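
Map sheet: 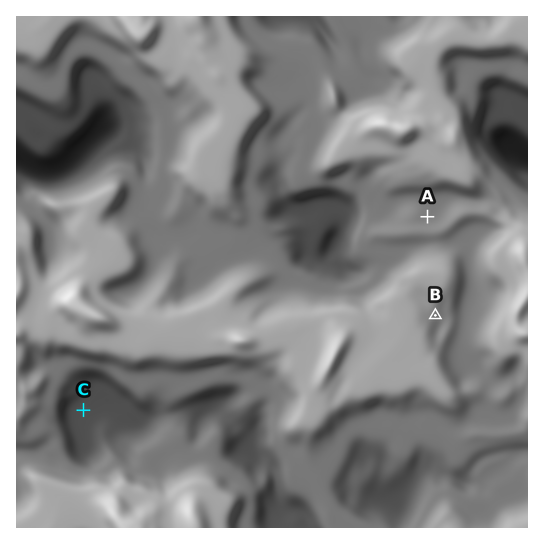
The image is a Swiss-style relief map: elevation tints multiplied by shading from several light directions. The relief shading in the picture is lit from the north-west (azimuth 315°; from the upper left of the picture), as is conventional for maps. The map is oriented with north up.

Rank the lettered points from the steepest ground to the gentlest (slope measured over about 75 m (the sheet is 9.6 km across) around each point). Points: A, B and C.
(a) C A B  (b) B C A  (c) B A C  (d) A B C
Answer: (c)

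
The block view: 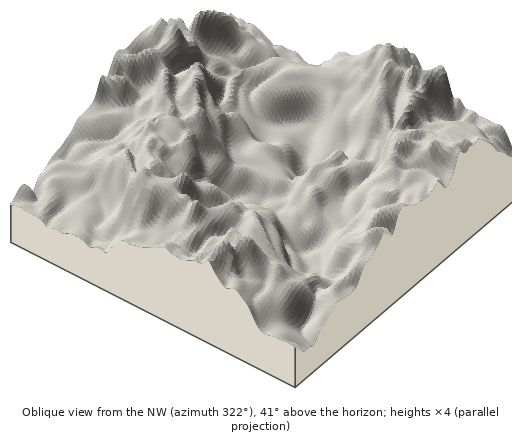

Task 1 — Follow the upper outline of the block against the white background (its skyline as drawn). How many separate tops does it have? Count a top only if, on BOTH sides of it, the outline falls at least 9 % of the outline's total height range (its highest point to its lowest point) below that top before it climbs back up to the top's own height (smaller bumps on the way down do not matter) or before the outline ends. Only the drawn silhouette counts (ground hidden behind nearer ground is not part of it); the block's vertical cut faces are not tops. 2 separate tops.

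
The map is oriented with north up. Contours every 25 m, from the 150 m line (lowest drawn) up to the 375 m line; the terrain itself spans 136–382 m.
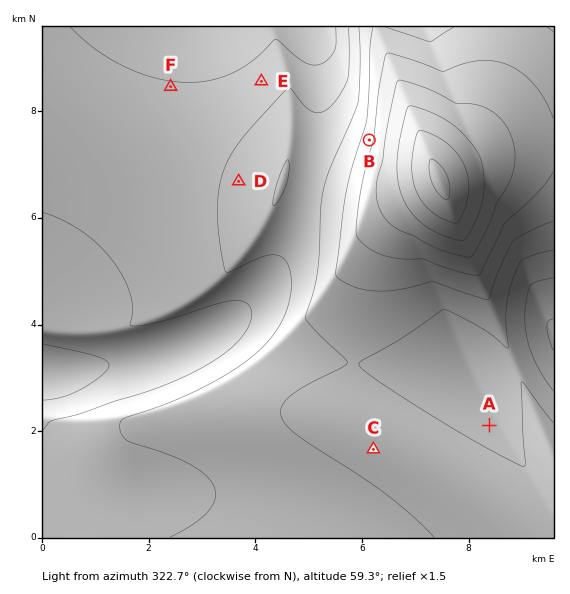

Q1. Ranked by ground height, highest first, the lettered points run B C A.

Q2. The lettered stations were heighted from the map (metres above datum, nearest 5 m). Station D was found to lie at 205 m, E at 185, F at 175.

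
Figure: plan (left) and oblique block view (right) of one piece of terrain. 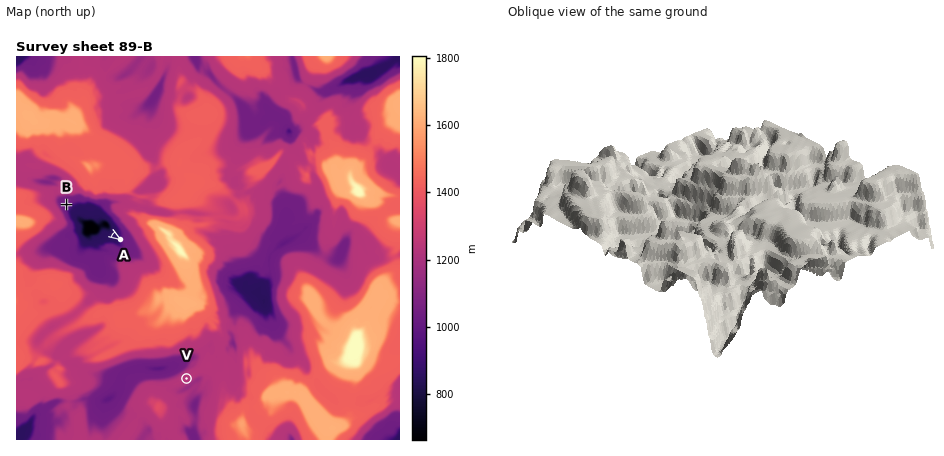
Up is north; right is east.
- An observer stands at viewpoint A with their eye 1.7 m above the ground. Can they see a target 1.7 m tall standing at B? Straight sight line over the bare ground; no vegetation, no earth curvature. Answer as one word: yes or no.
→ yes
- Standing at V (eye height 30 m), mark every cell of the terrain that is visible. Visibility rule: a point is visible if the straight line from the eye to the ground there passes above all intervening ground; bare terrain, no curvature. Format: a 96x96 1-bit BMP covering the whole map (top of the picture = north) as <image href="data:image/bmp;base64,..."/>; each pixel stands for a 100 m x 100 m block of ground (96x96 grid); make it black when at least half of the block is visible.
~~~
<image width="96" height="96" href="data:image/bmp;base64,Qk2+BAAAAAAAAD4AAAAoAAAAYAAAAGAAAAABAAEAAAAAAIAEAAATCwAAEwsAAAIAAAAAAAAA////AAAAAAAAAAAAC8HgAAAAAAAAAAAAA4DgAAAAAAAAAAAAA4TgAAAAAAAAAYAAB4fjAAAAAAAAAcAAB4fjgAAAAAAAAYAAA//xgAAAAAAAAYAAB//wAAAAAAAAAIAAD+f4AQAAAAAQBIAAD+f8AAAAAAAYBAAAP8P8hAAAAAA8BwAAP8P+xAAAAAAYP4AB/+P45gAAAAAAH+AB/7/w4gAAAAAAH/gA/8/x4YAAAAAAH//Af+fx4OAAAAAAP///AHP58AAAAAAAf///gD/58AAAAAAAH///wA/58AAAAAAAHv//8Af58AAE+AADsB///Af50AAF4AADgAf//wf5wAAE4AA4AAD////x4AAIYAAAAAA////x4AAIYAAAAAAH//9xwAAIMAAAAAAAEf/xwAAEMAAAAAAAAP/xwAAMEAAAAAAAAD/xwAAIGAAAAAAAAAPhwAAeCAAAAAAAAAPBgAC8AAAAAAAAD8GAAAH4AAAAAAAAB/AAAA/wAAAAAAAABhgAAB/gAAAAAAAAAA4AAB/AAAAAAAAAAAAAAD/AAAAAAAAAAAAAAD+AAAAAAAAAAAAAAH+AAAAAAAAAAAAAAHuAAAAAAAAAAAAAADmAAAAAAAAAAAAAAD0AAAAAAAAAAAAAADwAAAAAAAAAAAAAAB4AAAAAAAAAAAAAAB4AAAAAAAAAAAAAABwAAAAAAAAAAAAAABwAAAAAAAAAAAAAABwAAAAAAAAAAAAAABAAAAAAAAAAAAAAAAAAAAAAAAAAAAAAAAAAAAAAAAAAAAAAAAAAAAAAAAAAAAAAAAAAAAAAAAAAAAAAAAAAAAAAAAAAAAAAAAAGAAAAAAAAAAAAAAAHAAAAAAAAAAAAAAAHAAAAAAAAAAAAAAAPAAAAAAAAAAAAAAAPOAAAAAAAAAAAAAAHPAAAAAAAAAAAAAAP/wAAAAAAAAAAAAAP/+AAAAAAAAAAAAAP/wAAAAAAAAAAAAAP/gAAAAAAAAAAAAAH/gAAAAAAAAAAAAAHGAAAAAAAAAAAAAAHGAAAAAAAAAAAAAAOEAAAAAAAAAAAAAAOMAAAAAAAAAAAAAAMAAAAAAAAAAAAAAAMAAAAAAAAAAAAAAAIAAAAAAAAAAAAAAAAAAAAAAAAAAAAAAAAAAAAAAAAAAAAAAAAAAAAAAAAAAAAAAAAAAAAAAAAAAAAAAAAAAAAAAAAAAAAAAAAAAAAAAAAAAAAAAAAAAAAAAAAAAAAAAAAAAAAAAAAAAAAAAAAAAAAAAAAAAAAAAAAAAAAAAAAAAAAAAAAAAAAAAAAAAAAAAAAAAAAAAAAAAAAAAAAAAAAAAAAAAAAAAAAAAAAAAAAAAAAAAAAAAAAAAAAAAAAAAAAAAAAAAAAAAAAAAAAAAAAAAAAAAAAAAAAAAAAAAAAAAAAAAAAAAAAAAAAAAAAAAAAAAAAAAAAAAAAAAAAAAAAAAAAAAAAAAAAAAAAAAAAAAAAAAAAAAAAAAAAAAAAAAAAAAAAAAAAAAAAAAAAAAAAAAAAAAAAAAAAAAAAAAAAAAAAAAAAAAA="/>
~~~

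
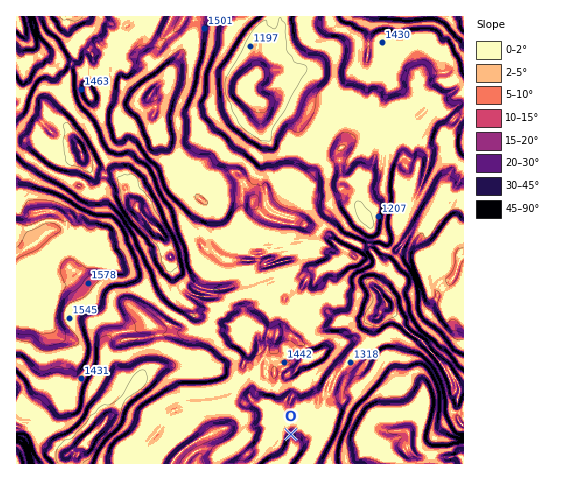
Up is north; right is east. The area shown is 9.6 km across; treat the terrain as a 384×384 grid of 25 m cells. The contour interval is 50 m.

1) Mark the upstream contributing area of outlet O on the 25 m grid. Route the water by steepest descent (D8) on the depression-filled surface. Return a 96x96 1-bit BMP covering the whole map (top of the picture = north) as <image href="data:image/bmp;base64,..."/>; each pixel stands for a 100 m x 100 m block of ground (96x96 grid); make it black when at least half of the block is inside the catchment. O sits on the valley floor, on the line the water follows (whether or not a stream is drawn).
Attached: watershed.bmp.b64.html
<image width="96" height="96" href="data:image/bmp;base64,Qk2+BAAAAAAAAD4AAAAoAAAAYAAAAGAAAAABAAEAAAAAAIAEAAATCwAAEwsAAAIAAAAAAAAA////AAAAAAAAAAAAAAAAAAAAAAAAAAAAAAAAAAAAAAAAAAAAAABAAAAAAAAAAAAAAAD4AAAAAAAAAAAAAAH8AAAAAAAAAAAAAAP+AAAAAAAAAAAAAAf+AAAAAAAAAAAAAAf/AAAAAAAAAAAAAAP/gAAAAAAAAAAAAAP/gAAAAAAAAAAAAAP/wAAAAAAAAAAAAAP/wAAAAAAAAAAAAAP/4AAAAAAAAAAAAAP/4AAAAAAAAAAAAAP/4AAAAAAAAAAAAAP/8AAAAAAAAAAAAAP/+AAAAAAAAAAAAAH/+AAAAAAAAAAAAAD/+AAAAAAAAAAAAAD/+AAAAAAAAAAAAAD/8AAAAAAAAAAAAAB/+AAAAAAAAAAAAAB//gAAAAAAAAAAAAA//gAAAAAAAAAAAAA//gAAAAAAAAAAAAB//AAAAAAAAAAAAAB/8AAAAAAAAAAAAAD/4AAAAAAAAAAAAAD4AAAAAAAAAAAAAABgAAAAAAAAAAAAAAAAAAAAAAAAAAAAAAAAAAAAAAAAAAAAAAAAAAAAAAAAAAAAAAAAAAAAAAAAAAAAAAAAAAAAAAAAAAAAAAAAAAAAAAAAAAAAAAAAAAAAAAAAAAAAAAAAAAAAAAAAAAAAAAAAAAAAAAAAAAAAAAAAAAAAAAAAAAAAAAAAAAAAAAAAAAAAAAAAAAAAAAAAAAAAAAAAAAAAAAAAAAAAAAAAAAAAAAAAAAAAAAAAAAAAAAAAAAAAAAAAAAAAAAAAAAAAAAAAAAAAAAAAAAAAAAAAAAAAAAAAAAAAAAAAAAAAAAAAAAAAAAAAAAAAAAAAAAAAAAAAAAAAAAAAAAAAAAAAAAAAAAAAAAAAAAAAAAAAAAAAAAAAAAAAAAAAAAAAAAAAAAAAAAAAAAAAAAAAAAAAAAAAAAAAAAAAAAAAAAAAAAAAAAAAAAAAAAAAAAAAAAAAAAAAAAAAAAAAAAAAAAAAAAAAAAAAAAAAAAAAAAAAAAAAAAAAAAAAAAAAAAAAAAAAAAAAAAAAAAAAAAAAAAAAAAAAAAAAAAAAAAAAAAAAAAAAAAAAAAAAAAAAAAAAAAAAAAAAAAAAAAAAAAAAAAAAAAAAAAAAAAAAAAAAAAAAAAAAAAAAAAAAAAAAAAAAAAAAAAAAAAAAAAAAAAAAAAAAAAAAAAAAAAAAAAAAAAAAAAAAAAAAAAAAAAAAAAAAAAAAAAAAAAAAAAAAAAAAAAAAAAAAAAAAAAAAAAAAAAAAAAAAAAAAAAAAAAAAAAAAAAAAAAAAAAAAAAAAAAAAAAAAAAAAAAAAAAAAAAAAAAAAAAAAAAAAAAAAAAAAAAAAAAAAAAAAAAAAAAAAAAAAAAAAAAAAAAAAAAAAAAAAAAAAAAAAAAAAAAAAAAAAAAAAAAAAAAAAAAAAAAAAAAAAAAAAAAAAAAAAAAAAAAAAAAAAAAAAAAAAAAAAAAAAAAAAAAAAAAAAAAAAAAAAAAAAAAAAAAAAAAAAAAAAAAAAAAAAAAAAAAAAAAAAAAAAAAAAAAAAAAAAAAAAAAAAAAAAAAAAAAAAAAA="/>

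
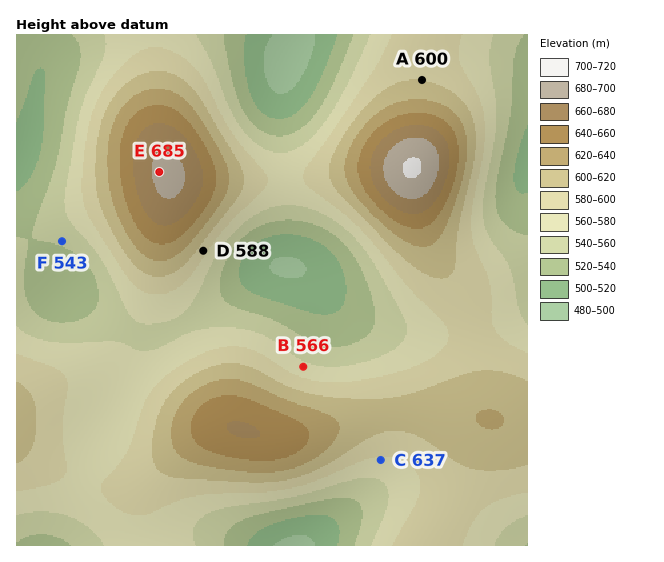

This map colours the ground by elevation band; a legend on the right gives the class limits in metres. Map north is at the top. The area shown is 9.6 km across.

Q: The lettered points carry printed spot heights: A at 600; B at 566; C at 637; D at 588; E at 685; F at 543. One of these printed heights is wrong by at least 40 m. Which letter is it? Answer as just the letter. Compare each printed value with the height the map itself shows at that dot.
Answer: C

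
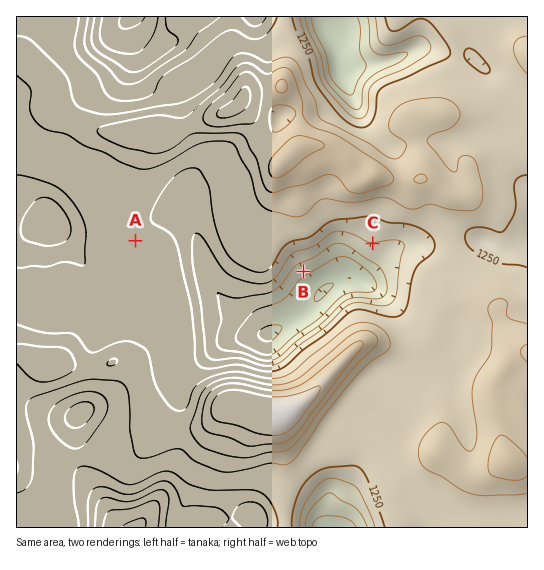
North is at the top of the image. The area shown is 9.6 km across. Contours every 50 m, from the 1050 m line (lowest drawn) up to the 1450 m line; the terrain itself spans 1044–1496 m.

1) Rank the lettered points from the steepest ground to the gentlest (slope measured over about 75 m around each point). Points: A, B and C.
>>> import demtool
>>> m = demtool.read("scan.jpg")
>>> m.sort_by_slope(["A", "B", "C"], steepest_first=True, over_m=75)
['B', 'C', 'A']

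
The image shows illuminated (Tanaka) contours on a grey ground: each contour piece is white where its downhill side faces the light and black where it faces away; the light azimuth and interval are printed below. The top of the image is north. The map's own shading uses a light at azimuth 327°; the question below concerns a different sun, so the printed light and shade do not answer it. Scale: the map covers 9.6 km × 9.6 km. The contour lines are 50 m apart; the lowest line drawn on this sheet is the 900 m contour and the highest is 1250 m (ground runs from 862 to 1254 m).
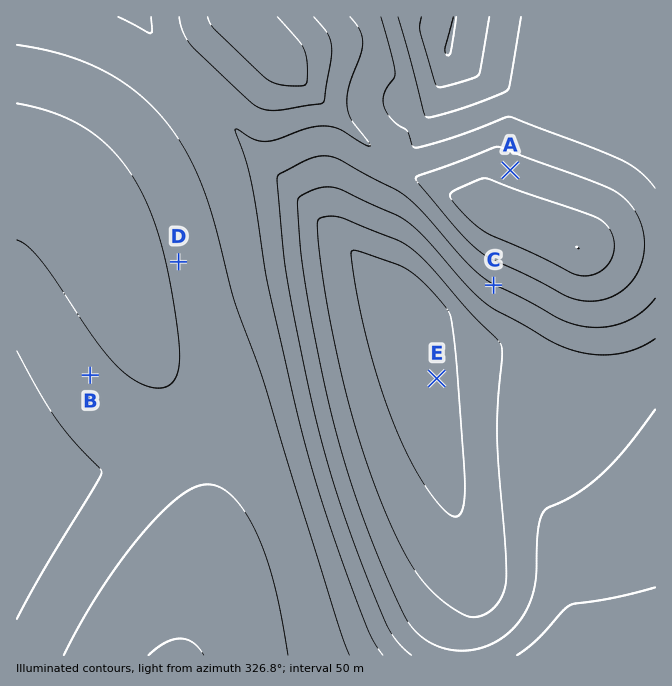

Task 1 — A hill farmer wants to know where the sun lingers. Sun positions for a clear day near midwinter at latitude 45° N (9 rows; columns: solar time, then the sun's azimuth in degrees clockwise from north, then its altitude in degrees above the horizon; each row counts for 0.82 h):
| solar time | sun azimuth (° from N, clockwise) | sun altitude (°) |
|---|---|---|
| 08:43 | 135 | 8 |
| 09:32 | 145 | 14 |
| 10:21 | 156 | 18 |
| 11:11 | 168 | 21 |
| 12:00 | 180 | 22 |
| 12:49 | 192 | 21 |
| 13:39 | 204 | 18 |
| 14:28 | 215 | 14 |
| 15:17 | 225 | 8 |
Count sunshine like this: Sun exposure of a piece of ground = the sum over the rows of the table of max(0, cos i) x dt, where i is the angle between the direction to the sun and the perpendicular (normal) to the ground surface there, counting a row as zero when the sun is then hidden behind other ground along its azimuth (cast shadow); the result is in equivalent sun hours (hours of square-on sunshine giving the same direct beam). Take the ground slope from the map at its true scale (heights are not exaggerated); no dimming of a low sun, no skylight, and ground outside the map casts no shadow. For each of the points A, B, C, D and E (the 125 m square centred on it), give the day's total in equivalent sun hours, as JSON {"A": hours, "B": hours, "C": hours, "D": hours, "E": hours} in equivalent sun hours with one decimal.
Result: {"A": 1.5, "B": 2.2, "C": 2.8, "D": 2.0, "E": 2.0}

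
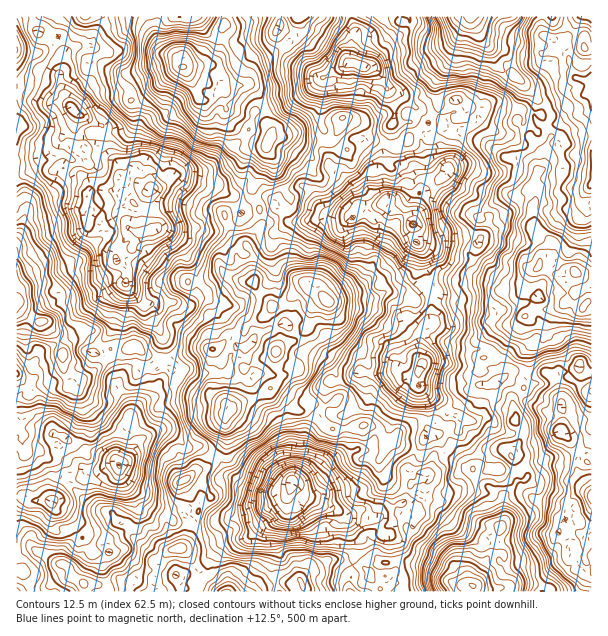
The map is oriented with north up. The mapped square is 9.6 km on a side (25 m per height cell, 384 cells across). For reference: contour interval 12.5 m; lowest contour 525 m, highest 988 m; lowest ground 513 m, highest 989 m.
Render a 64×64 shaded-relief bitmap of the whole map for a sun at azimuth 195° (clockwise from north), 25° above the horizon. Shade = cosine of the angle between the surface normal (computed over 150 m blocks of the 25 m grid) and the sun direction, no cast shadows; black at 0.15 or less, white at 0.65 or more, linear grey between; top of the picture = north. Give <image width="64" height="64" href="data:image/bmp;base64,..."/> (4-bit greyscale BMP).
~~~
<image width="64" height="64" href="data:image/bmp;base64,Qk12CAAAAAAAAHYAAAAoAAAAQAAAAEAAAAABAAQAAAAAAAAIAAATCwAAEwsAABAAAAAAAAAAAAAAABEREQAiIiIAMzMzAERERABVVVUAZmZmAHd3dwCIiIgAmZmZAKqqqgC7u7sAzMzMAN3d3QDu7u4A////AFd5vLh3mYiIdniGQzRWeYhmZpqqd4msy5h1ZWVndCJEaIq7lVV3d4h3iYZURVV4dmd3mqmIiquYdlRWZFZjElWZqqhTNFRniJqqhlM0RVVVZ3mZiJqamGZlQ1ZlVlI1d6u5ZCNWVVeIrMp2UhEjNFRDVnd4h3iHZVREZ4ZlQ1eImoUyNXiIiXeKmHZTIAEjIQATRmZEVnZkMjVoZkMkeIeHQyNWiaqoZlVVZmVTIRAAASM1ZUVnZUMRR3h1MzV4d3VDRWiZu5ZlVEVlZnZDEAAkUzVlaJhVRCRoiYdneHiIYzRFeau5dVZ2d3ZmZUMQATREVmaJmGZVZ4dmd3mYiJdDM0V5qoZFZ4mYiZhlQiNEQzaKiZmHiHVnZUNEV3iYdUVVeJh1MiVnm6mLuXZURWdVaby7y5iph2ZURDNWeJhkiImqpkIAJXmsuZmIeHZnZ4mbu7zcqZiIh2Z2VniZl1a7u8uFQiJGmru6l2Z4iIh4q7u6vMuZh4mqmHZomoh3ecy7uXdlRGeaqHiHeJmZqqvMzM3MuYiIiauoZWiIZmibu7upiYdWeJl1NXiauZm97+3N3dyoiaqqmYd4mYZWeJuqqpmamIqpiHVEV5uqq97//t3Lupmqq6qHZ5u6hmZ3mZmHiaqqvdqGZmZou7vN3v///sqZmrqHmHVXmph2ZFaJmHZ4q8zdy5ZWiqzdzO7u////y7qYmHZ3dWZ2ZnZCNoqId4vNzMuaqXes7/3MzN7+7tu7uod3eIh2ZmV4hkV5qoiave7MqYrMqs3dzLqqve3bl3iHZUZ5mHd3eKllWKqpqrzv7bqqmrzMy6qpqZm8zLl3dlRUM0VniaqamFRpmaq8zv/sqZq8uqu6mYh4m8upmHmXVVQhEkebu6mGVoiJvLvN7cuYes25mZmYZVaKuph2Z3ZVQxETebu6l3aJmavLibu7qYd5zLqZd2ZDRXiKqoZlRFUyJFeaupiHZ5mavKh6mqqHeJqrqql2ZlVod3mrqYdUZTNXiImJmZh3iHm6dqqqunVYq6mqmIiZmIiZmZmauYiHZomId3iaqpmZiqh4ypqpZFiruqiIrMuph5qqh3mqmah4qZqZmZmavMzMyqvKqpdmiJqqhmisupmHeZiIiqqql4qqvMupmJrMzN7c3cvMlnmoZ3ZUV5mHeImIZomqu7uIm7vMypiZvNy6zMzuzOyWeZdUQyR5h2VXiZhmeaq7uqq7qqqHd5vMzLqqve7MuXVmQ0QyJohmVVV4qoeJmru5u7mJqIiZmqqqu6vN7rpkNVMSRDJGdmVmZmeaqqmry5iqqJqqqrqZmImZq83cl0JGZCMyE2d2iHd4iIiZqrvKd4iJq6qrqpiZmYiKuppmVWdkNDEVmqvLmJq6qGerqoZWZ3mZd5mZmau6mImYd1VndURVRFirvduau7unV5uoZEVVaHZXmqqqmZmZqZmHVGdTRVRXiYiamJu6mYZXiGVCI0ZmVViamZmHiau6mahFZlVnZVeYZWZUiqdmVFdTIiEBRWVEVWd4h3eJqqmIdkVmVmZVZ4dlVDV4dmVEVjEAAAFFUyIjRXd2V4iHiHVVVlREQ0aIh2VURnZXd1RVMhAAA0MiERRXiHVWZ2Z3ZURmQ0QhSJh2VDRXdVd3VmVDIAATMRIjV5mYd3d3d2dlRUVEVDNoiHdlVnl3d1RndUMhETIhI0V4u6qaqYmodDM0RVZVVXh3iZmaqpmoVWd2ZDNFUzNEZoq7y7y6iZhjM0NWZlRXiHiqq8y6uqh3h2eId3dmVlVpu7zLqaqph1ZVZXdlVWiYiJmJu6mYdnmXaJmZqqmHZ4vMuoh3m7qHd3dnZVVniJh4h2eId3ZVipeJh5vLu7mavMuWVWeLuoiHd3ZUNGeJmIiHeIdWd2iqmbqHrMvMy97bqnVGeHiHiHd3dVM0VomqmIirp2eIm8qs3Jq7mrzM3tuqhlZ2dmd3d4iHdVZnm7mZmaupmqq8y87cq6l5vLu7uquod3eZmHd4iIh2eImqmIqqq7zd3M3N3sqrmIq6q6q7u7u7q8yph3eHd3d4iIh4rNzd3v//7szMqaqYq6mru7zLve3cyYd2d3d3iId3d4m97v/////9upmZqoiqiJqZm6q83cqGVnd3iHiamHdnmavO/////tyoiImId4mZmHVniauqh2Z4iHh2eIiIdmZ4rN3e7v/sy6mIdlRWiaqXZnZ4iYd2eJqIh2ZnZVVlV5ve7dzM7ty6qYdSEjZ3d3ZoiHiYd3d5mImIZmZUVWaLze7c3czdy6qZl0IRJEMiNEZ3iZh3iYiIqpdndmd4ic3dy6rO3cypqZmoVDIREAEiNXeaqYmqurzbhmZniJqb3cuqms7u7JiZmqdVVCIiI0NXmrzM3d3u/slmZneIiZvMqqqrzO/rmIh4hlVVVVRDI2rN3d7////shVZ3iJiImruqmZvMzcmIhmZkRWaKlkMli83M3v/u7adDV4iaqZmqqZh1aby6l3dlZlRnic2nZ5q7q7zM3N3bllVneauYiZqXd3Z5qpdlVVZmVGir3Lms3uupu8zM3dqXdneJu2ZnipiJqqqXUyI0VnZEV6vLqszNy6qqu83duYh3eImpNGeauqq8ynQQACWIhmZniqmauqq7uoibzduHiGeJmXc2mrvMy6u5ZCAANol3eIiqqaqrvMu5eLzMyoiZiayoVFirzM3KmphlQRJFiGeJmbuqqqzd27mK3dy6ibuqvJdD"/>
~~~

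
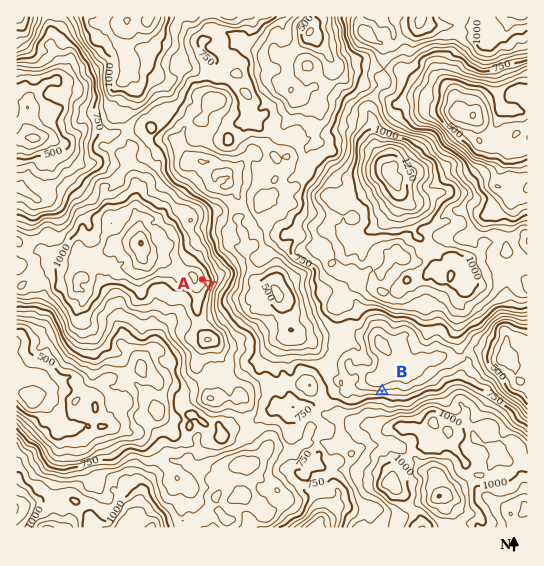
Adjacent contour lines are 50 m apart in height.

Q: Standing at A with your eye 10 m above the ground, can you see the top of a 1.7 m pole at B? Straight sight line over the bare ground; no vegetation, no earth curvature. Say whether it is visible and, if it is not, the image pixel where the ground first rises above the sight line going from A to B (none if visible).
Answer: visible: true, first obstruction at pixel None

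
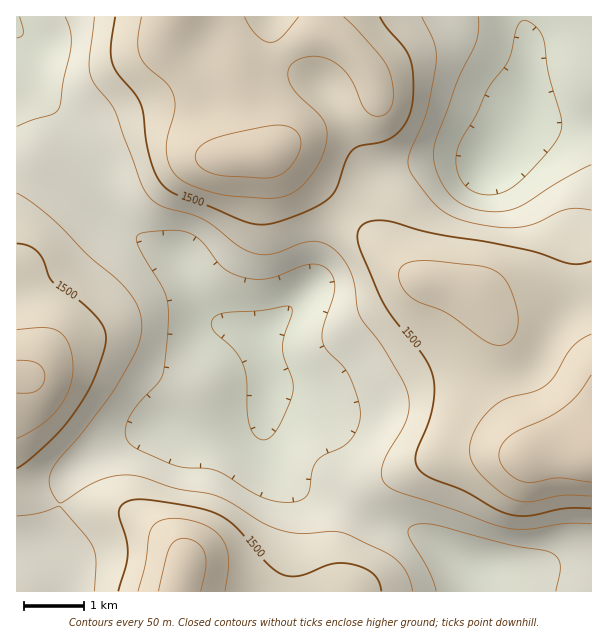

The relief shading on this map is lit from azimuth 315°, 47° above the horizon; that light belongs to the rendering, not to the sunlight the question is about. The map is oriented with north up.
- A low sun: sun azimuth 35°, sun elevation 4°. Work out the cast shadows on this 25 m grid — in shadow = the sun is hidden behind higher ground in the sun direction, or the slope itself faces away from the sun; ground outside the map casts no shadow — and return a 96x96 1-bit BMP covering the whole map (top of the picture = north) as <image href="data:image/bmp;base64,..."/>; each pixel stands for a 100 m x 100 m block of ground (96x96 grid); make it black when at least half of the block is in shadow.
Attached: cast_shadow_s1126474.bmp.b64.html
<image width="96" height="96" href="data:image/bmp;base64,Qk2+BAAAAAAAAD4AAAAoAAAAYAAAAGAAAAABAAEAAAAAAIAEAAATCwAAEwsAAAIAAAAAAAAA////AAAAAAAAAAAAAAAAAB///AAAAAAAAAAAAB///gAAAAAAAAAAAB///wAAAHgAAAAAAB///4AAAfwAAAAAAD///8AAA/4AAAAAAD///+AAB/4AAAAAAH////AAD/4AAAAAAP////gAD/wAAAAAAf////4AD/gAAAAAA/////8AD/AAAAAAB/////8AB8AAAAAAD/////8AAAAAAAAAD/////8AAAAAAAAAD/////8AAAAAAAAAD/////8AAAAAAAAAB/////8AAAAAAAAAB/////8AAAAAAAAAA/////8AAAAAAAAAA/////8AAAAAAAAAAf//+D8AAAAAAAAAAP//8B8AAAAAAAAAAAAfwAAAAAAAAAAAAAAHAAAAAAAAAAAAAAAAAAAAAAAAAAAAAAAAAAAAAAAAAAAAAAAAAAAAAAAAAAAAAAAAAAAAAAAAAAAAAAAAAAAAAAAAAAAAAAAAAAAAAAAAAAB/H4AAAAAAAAAAAAB//+AAAAAAAAAAAAD//+AAAAAAAAAAAAH///AAAAAAAAAAAAH///AAAAAAAAAAAAP///gAAAAAAAAAAAP///gAAAAAAAAAAAP///gAAAAAAAAAAAP///gAAAAAAAAAAAP///AAAAAAAAAAAAP///AAAAAAAAAAAAP///AAAAAAAAAAAAf///AAAAAAAAAAAB////AAAAAAAAAAAD////AAAAAAAAAf8H////AAAAAAAAB//P////gAAAAAAAD///////gAAAAAAAH///////gAAAAAAAP///////AAAAAAAAf//////+AAAAAAAA///////8AAAAAAAB///////4AAAAAAAD///////gAAAAAAAH///////AAAAAAAAP//////+AAAAAAAAP//////8AAAAAAAAf//////4AAAAAAAAf///+H/wAAAAAAAA////8D/gAAAAAAAA////8D+AAAAAAAAA////+A4AAAAAAAAA/////gAAAAAAAAAA/////wAAAAAAAAAA/////4AAAAAAAAAA/////4AAAAAAAAAA/////wAAAAAAAAAA/////wAAAAAAAAAA/////gAAAAAAAAAB/////AAAAAAAAAAD////+AAAAAAAAAAH////8AAAAAAAAAAP//8AAAAAAAAAAAAP//wAAAAYAAAAAAAf//AAAAA8AAAAAAAf/+AAAAA+AAAAAAA//8AAAAA/AAAAAAA//8AAAAA/AAAAAAA//4AAAAA/AAAAAAA//4AAAAA+AAAAAAA//4AAAAA8AAAAAAA//4AAAAA4AAAAAAA//8AAAABwAAAAAAA//8AAAAPwAAAAAAAf/8AAAAfwAAAAAAAf/8AAAA/wAAAAAAAf/4AAAB/gAAAAAAAP/4AAAB/gAAAAAAAP/wAAAB/AAAAAAAAP/gAAAB+AAAAAAAA//AAAAB8AAAAAAAD/8AAAAAwAAAAAAAP/gAAAAAAAAAAAAAP/AAAAAAAAAAAAAAf/AAAAAAAAAAAAAAf/AAAAAAAAAAAAAAfjgAAAAAAAAAAAAA="/>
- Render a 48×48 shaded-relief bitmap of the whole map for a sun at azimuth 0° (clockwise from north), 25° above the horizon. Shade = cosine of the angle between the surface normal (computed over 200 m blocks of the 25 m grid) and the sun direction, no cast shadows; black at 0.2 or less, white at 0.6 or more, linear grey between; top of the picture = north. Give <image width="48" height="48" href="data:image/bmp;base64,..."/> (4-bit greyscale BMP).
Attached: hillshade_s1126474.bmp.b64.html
<image width="48" height="48" href="data:image/bmp;base64,Qk32BAAAAAAAAHYAAAAoAAAAMAAAADAAAAABAAQAAAAAAIAEAAATCwAAEwsAABAAAAAAAAAAAAAAABEREQAiIiIAMzMzAERERABVVVUAZmZmAHd3dwCIiIgAmZmZAKqqqgC7u7sAzMzMAN3d3QDu7u4A////AJmYiImqqZiHeIiJmZmaqqqqqpmZmYmZmJmYiImaqZmIiIiZmaqqqqqqqpmIiIiIiJmIiImZmZmZiJmaqqq7vMu7qYh3d3eIiIiIiIiImaqqqqqru7u8zMy6mHZVVVZnd3d3d3d4mrzMy7u7vMzMy7qodlQzIjNFZnd3d3d4m83u3czMzMy7qph2VDMyEREjNGd4iIiJvO//7dzMy7uqmHZlQzMyIREREXeImZqrze/+7dzMuqmZh2VUQ0RDMiERAHeJqrvM3e7t3My7qZmZiHZUREREQzMyEWeImrvN3d3MzLuqqZmZmIdlVVVVVVVUQ1VniavMzMu7u6qqmZmaqZiHd3dmZ3d2ZlVVaJmru7qqqqqZmaqqqqqZiIiIiZiIiFREVniaqqmZmZmZmaqqqqqqmYmaqqmZmVVERWeImZiIiJmZmZqZmaqqqZmau7qpmmVERWZ3eId4iImZmZmZmZmZmZmau7uqqmZVVVZnd3d3iIiZmZmIiIiJmZmaq7u7qndmZmZmd3iIiIiZmYiIiId4iZmZqru7qYiHd2Zmd4iZmZiIiId4iHd3iJmZmaq6qZmZiHdmd4mamZmIh3d3h3dneIiIiJmqqqqqmId2d4mqqpmIh3d3d3Znd4h3d4iaq7u6mYh3d4maqpmIiIh3dmZnd3d3d4iau8y7qZmIiIiZmZiImZiHdmZmd3d3iIiau8y7qqqZiIiIiHd4mamYdmZmZ3d4iIiZq7u7uqqpmZiId2ZniZqYd2ZmZ3eIiZiJmpqqu6qqqZmHdmVVZ4mYh2ZmZ3iJmZmZmYmaqqqqqqmHZlVVVniIdmd3iImZmZmZmYiZqqqqqqmHdlVERFZmZniZqqqqqqqqmZmaqqqqqZiHZlRERERVZ4m7u7u7u7uqqqqqqqqqmHd2ZVVERERWeJq8zMzd3Mu6qqq7qqqph2VVVFVVVVVniau7zN3u7cy6qqu7qqmYdUQzNEVVVVZ4mqqrvN7/7dy6qqu6qZiHZTIiI0VURFZ4mqqqvN7/7dy7u6qqmYiHZTIRIzRERFZ4mqqqvN7u3czLu6qZmYiHZTIiIzMzRFZ4maqqu8zMzMzMu5mZmYiHZUREREREVVZ4iZmqqqqqq7vMu5mZmYh3ZmZmZmZmZmZ3d4iZmZmZmqq7u6mZmYd2Z3iJmZmIh3d3ZmZ4iIiIiZqqq6qZmId3eJmqu7uqmYh3ZUVmd3d3iZmZqqqpmId3iJqru7u7uqmHZURWZ3d3iJmZmaqpiHd3iJmqqqq7u7qYZlVmZnd3iImIiKqph3Znd4mZmZqqu7uYd3d3d3d3iIiId5qZh2ZmZ4iJmJmaqqqYd4iId3d3eIiIiJqph3ZlZniIiImZmYh3eJmYd3d3d4iIiKqpmHdmZ3iIiJmZh3ZmeZqZh3d3d4iIiamZmYh3d3iIiZmZh2VniqqpmHd3eIiJmZmImZmIiHd4iZmZmHZ4q7uqmYd3iIiJmZh3iJmZmHd3iZmqqYiau7uqmYiIiIiImYd3eJmZmHd3iZmqqpmqu7qqqZiIiIiIiQ=="/>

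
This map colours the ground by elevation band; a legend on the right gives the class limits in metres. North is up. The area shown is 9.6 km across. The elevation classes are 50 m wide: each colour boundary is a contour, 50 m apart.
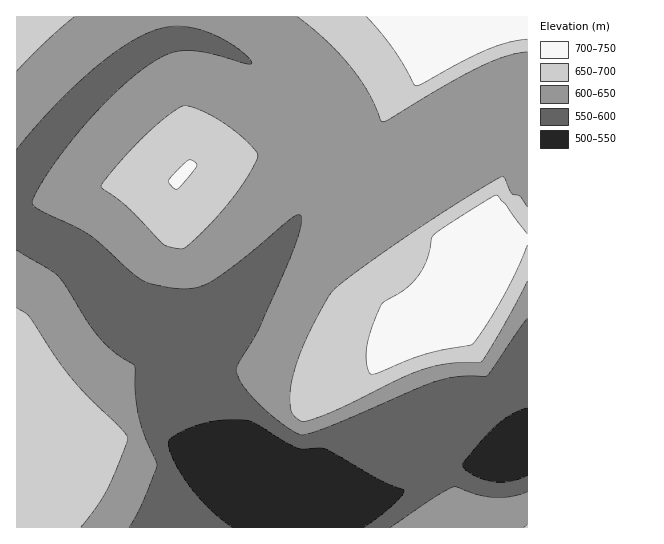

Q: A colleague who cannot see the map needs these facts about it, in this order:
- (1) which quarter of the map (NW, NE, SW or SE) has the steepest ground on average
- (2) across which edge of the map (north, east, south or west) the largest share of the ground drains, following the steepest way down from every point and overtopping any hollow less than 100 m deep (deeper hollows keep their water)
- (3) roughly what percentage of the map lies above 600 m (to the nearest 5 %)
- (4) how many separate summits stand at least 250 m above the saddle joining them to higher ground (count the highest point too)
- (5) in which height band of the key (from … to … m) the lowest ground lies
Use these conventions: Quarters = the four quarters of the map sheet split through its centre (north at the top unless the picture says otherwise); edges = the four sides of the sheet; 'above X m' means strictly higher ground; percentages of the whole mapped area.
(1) The steepest ground, on average, is in the south-east quarter.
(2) Drainage is mainly to the south: more ground falls towards that edge than towards any other.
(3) Ground above 600 m makes up about 70 % of the sheet.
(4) Counting only tops that stand 250 m proud, the map has 1 summit.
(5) The lowest ground lies in the 500–550 m band.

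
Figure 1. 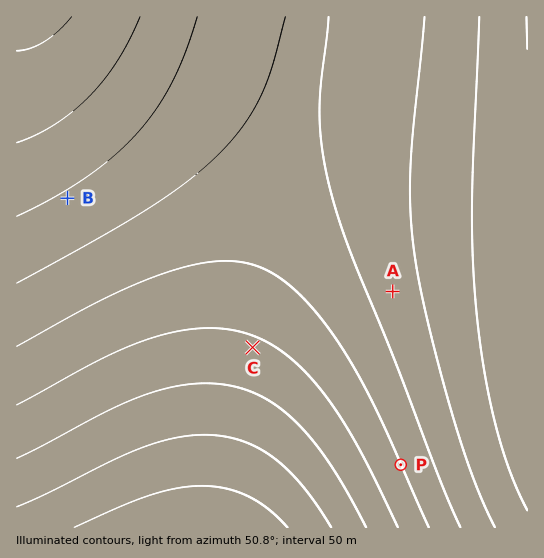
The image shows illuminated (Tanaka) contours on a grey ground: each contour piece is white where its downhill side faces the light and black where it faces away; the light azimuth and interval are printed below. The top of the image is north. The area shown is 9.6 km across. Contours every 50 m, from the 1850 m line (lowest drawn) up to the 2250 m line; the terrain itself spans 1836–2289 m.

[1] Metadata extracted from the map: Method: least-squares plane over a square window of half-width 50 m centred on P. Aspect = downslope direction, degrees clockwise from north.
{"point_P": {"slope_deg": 5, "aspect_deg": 67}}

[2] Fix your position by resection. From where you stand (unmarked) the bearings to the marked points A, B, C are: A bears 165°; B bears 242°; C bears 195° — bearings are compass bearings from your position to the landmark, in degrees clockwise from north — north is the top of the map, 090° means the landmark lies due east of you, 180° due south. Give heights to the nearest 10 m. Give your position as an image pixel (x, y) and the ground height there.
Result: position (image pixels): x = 330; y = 58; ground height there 2000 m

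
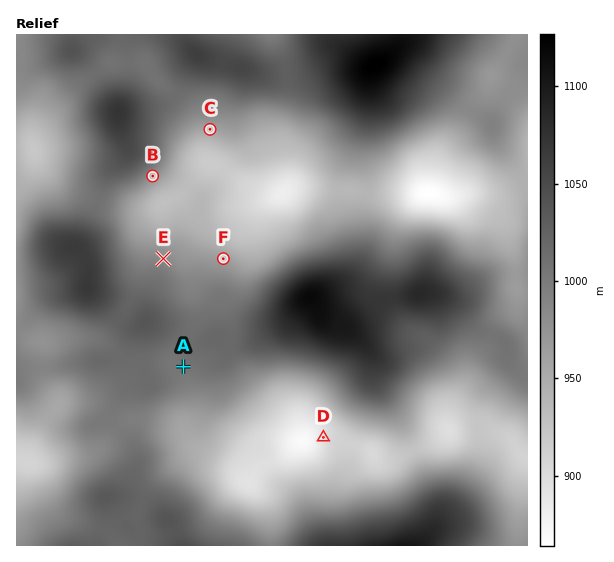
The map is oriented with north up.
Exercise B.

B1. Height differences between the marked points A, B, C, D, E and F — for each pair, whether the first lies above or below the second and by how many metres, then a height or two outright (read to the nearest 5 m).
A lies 110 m above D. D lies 90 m below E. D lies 85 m below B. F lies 70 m above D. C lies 65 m above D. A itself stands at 1005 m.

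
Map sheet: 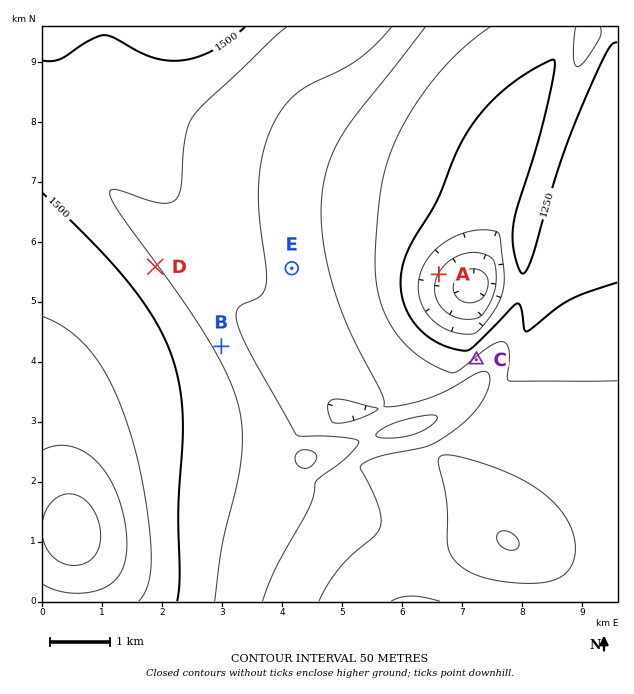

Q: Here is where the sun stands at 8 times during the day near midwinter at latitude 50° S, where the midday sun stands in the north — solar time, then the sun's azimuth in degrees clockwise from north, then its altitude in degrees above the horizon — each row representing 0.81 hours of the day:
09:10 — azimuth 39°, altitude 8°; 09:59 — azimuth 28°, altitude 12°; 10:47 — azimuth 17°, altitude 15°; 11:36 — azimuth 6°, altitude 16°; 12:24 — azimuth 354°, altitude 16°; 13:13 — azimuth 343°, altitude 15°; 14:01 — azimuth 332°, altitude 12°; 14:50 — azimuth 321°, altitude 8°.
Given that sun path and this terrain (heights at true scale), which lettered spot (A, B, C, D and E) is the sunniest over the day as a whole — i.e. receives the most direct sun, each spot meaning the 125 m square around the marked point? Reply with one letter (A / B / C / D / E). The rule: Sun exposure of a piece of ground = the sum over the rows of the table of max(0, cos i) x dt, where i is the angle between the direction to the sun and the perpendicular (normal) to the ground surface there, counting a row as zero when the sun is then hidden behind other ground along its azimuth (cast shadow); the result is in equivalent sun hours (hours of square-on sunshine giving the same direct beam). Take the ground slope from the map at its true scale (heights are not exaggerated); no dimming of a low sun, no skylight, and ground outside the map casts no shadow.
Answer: C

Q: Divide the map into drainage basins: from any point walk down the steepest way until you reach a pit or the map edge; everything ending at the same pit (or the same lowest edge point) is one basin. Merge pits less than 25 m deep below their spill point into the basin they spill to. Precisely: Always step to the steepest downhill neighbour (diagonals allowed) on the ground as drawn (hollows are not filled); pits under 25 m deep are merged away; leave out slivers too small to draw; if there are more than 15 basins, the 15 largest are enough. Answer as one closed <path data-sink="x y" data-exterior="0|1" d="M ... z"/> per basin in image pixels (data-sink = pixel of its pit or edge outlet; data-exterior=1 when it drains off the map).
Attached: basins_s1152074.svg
<path data-sink="472 285" data-exterior="0" d="M587 26l-545 1 1 575 35-1 0-27-6-48 9-16 19-18 19-10 36-9 39 1 105 22 27 8 68 30 25 8 29 2 31-8 23 1-37-54-31-33-10-21-6-5 30-12 15-11 20-22 25-45 12-39 4-24 0-25 4-27 58-180z"/><path data-sink="586 163" data-exterior="0" d="M617 26l-29 1-2 12-58 180-4 27 0 25-4 24-12 39-12 24-19 29-14 14-15 11-30 12 6 5 10 21 31 33 35 51 9 8 14 4 22-1 41-11 32-2z"/><path data-sink="415 601" data-exterior="1" d="M181 473l-26 0-28 6-27 13-19 18-9 16 6 48 1 28 539-1-1-68-31 1-51 12-20-1-16-9-20 0-21 6-30 2-34-10-68-30-27-8z"/>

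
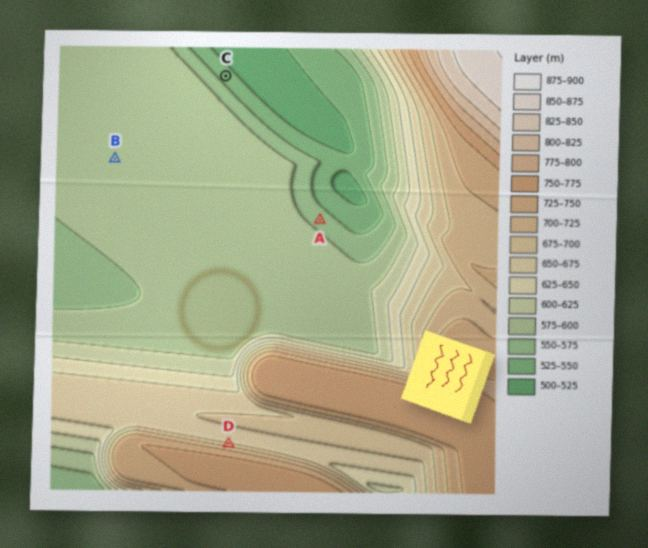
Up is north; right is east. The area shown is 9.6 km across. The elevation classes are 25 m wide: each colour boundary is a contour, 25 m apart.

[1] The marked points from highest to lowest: D B A C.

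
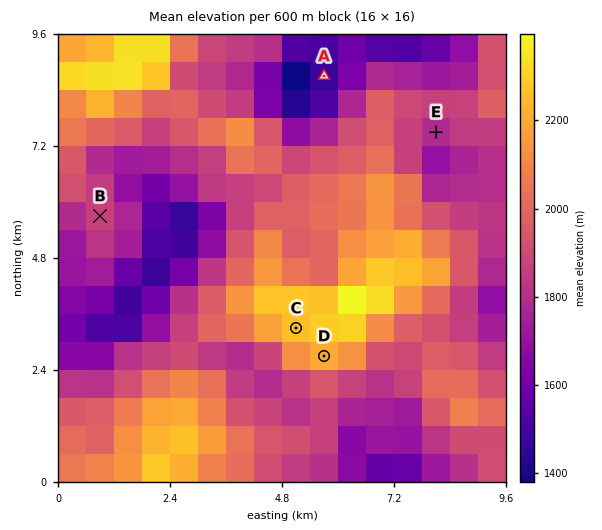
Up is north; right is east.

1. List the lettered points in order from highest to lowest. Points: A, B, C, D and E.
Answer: C D B E A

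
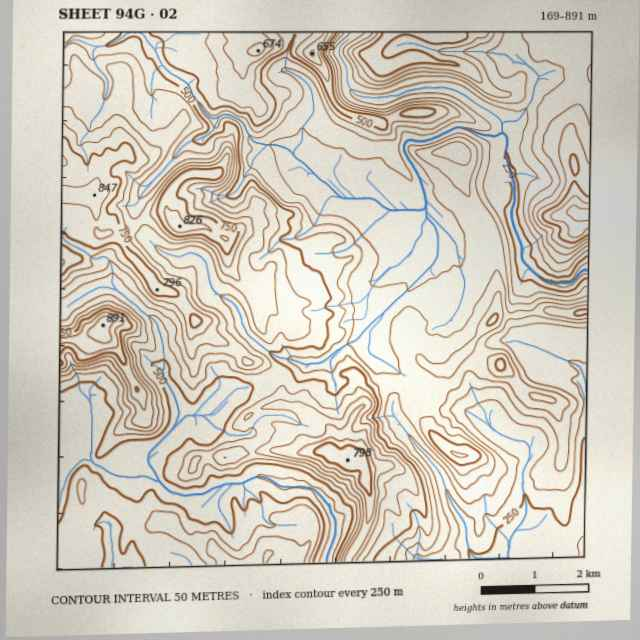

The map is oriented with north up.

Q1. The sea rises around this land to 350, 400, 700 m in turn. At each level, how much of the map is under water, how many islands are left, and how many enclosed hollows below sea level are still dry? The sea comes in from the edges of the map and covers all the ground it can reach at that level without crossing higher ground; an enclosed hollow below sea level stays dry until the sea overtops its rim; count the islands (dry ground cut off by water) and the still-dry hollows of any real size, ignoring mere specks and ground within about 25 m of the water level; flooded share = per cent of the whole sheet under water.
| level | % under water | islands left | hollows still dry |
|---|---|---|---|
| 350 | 21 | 0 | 0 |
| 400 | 33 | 1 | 0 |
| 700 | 92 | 2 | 0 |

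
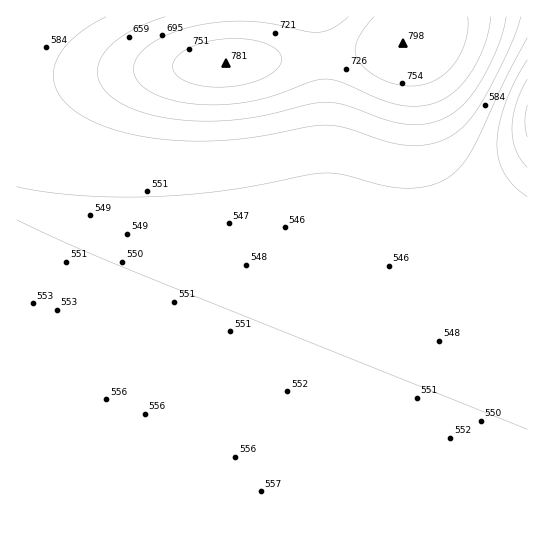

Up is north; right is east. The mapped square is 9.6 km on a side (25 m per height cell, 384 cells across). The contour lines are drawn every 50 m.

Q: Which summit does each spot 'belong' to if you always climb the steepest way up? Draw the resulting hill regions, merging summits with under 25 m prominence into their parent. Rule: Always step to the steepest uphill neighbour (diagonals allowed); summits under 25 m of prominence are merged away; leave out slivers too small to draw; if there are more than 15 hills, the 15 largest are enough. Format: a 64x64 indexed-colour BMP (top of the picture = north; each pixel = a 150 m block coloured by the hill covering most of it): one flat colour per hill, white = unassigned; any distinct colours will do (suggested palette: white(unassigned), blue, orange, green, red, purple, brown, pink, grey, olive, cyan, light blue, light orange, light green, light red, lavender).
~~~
<image width="64" height="64" href="data:image/bmp;base64,Qk12CAAAAAAAAHYAAAAoAAAAQAAAAEAAAAABAAQAAAAAAAAIAAATCwAAEwsAABAAAAAAAAAA////ALR3HwAOf/8ALKAsACgn1gC9Z5QAS1aMAMJ34wB/f38AIr28AM++FwDox64AeLv/AIrfmACWmP8A1bDFABEREREREREREREREREREREREREREREREREREREREREREREREREREREREREREREREREREREREREREREREREREREREREREREREREREREREREREREREREREREREREREREREREREREREREREREREREREREREREREREREREREREREREREREREREREREREREREREREREREREREREREREREREREREREREREREREREREREREREREREREREREREREREREREREREREREREREREREREREREREREREREREREREREREREREREREREREREREREREREREREREREREREREREREREREREREREREREREREREREREREREREREREREREREREREREREREREREREREREREREREREREREREREREREREREREREREREREREREREREREREREREREREREREREREREREREREREREREREREREREREREREREREREREREREREREREREREREREREREREREREREREREREREREREREREREREREREREREREREREREREREREREREREREREREREREREREREREREREREREREREREREREREREREREREREREREREREREREREREREREREREREREREREREREREREREREREREREREREREREREREREREREREREREREREREREREREREREREREREREREREREREREREREREREREREREREREREREREREREREREREREREREREREREREREREREREREREREREREREREREREREREREREREREREREREREREREREREREREREREREREREREREREREREREREREREREREREREREREREREREREREREREREREREREREREREREREREREREREREREREREREREREREREREREREREREREREREREREREREREREREREREREREREREREREREREREREREREREREREREREREREREREREREREREREREREREREREREREREREREREREREREREREREREREREREREREREREREREREREREREREREREREREREREREREREREREREREREREREREREREREREREREREREREREREREREREREREREREREREREREREREREREREREREREREREREREREREREREREREREREREREREREREREREREREREREREREREREREREREREREREREREREREREREREREREREREREREREREREREREREREREREREREREREREREREREREREREREREREREREREREREREREREREREREREREREREREREREREREREREREREREREREREREREREREREREREREREREREREREREREREREREREREREREREREREREREREREREREREREREREREREREREREREREREREREREREREREREREREREREREREREREREREREREREREREREREREREREREREREREREREREREREREREREREREREREREREREREREREREREREREREREREREREREREREREREREREREREREREREREREREREREREREREREREREREREREREREREREiIiIiIiIiIiIRERERERERERERERERERERERERESIiIiIiIiIiIiIiIiIiIiIhEREREREREREREREREiIiIiIiIiIiIiIiIiIiIiIiIiEREREREREREREREREiIiIiIiIiIiIiIiIiIiIiIiIiIRERERERERERERERESIiIiIiIiIiIiIiIiIiIiIiIiIhERERERERERERERERIiIiIiIiIiIiIiIiIiIiIiIiIiEREREREREREREREREiIiIiIiIiIiIiIiIiIiIiIiIiIRERERERERERERERESIiIiIiIiIiIiIiIiIiIiIiIiIhERERERERERERERERIiIiIiIiIiIiIiIiIiIiIiIiIiEREREREREREREREREiIiIiIiIiIiIiIiIiIiIiIiIiIRERERERERERERERESIiIiIiIiIiIiIiIiIiIiIiIiIhERERERERERERERERIiIiIiIiIiIiIiIiIiIiIiIiIiEREREREREREREREREiIiIiIiIiIiIiIiIiIiIiIiIiIRERERERERERERERESIiIiIiIiIiIiIiIiIiIiIiIiIhERERERERERERERERIiIiIiIiIiIiIiIiIiIiIiIiIhEREREREREREREREREiIiIiIiIiIiIiIiIiIiIiIiIiERERERERERERERERESIiIiIiIiIiIiIiIiIiIiIiIiIRERERERERERERERERIiIiIiIiIiIiIiIiIiIiIiIiIhEREREREREREREREREiIiIiIiIiIiIiIiIiIiIiIiIiERERERERERERERERESIiIiIiIiIiIiIiIiIiIiIiIiIRERERERERERERERERIiIiIiIiIiIiIiIiIiIiIiIiIhEREREREREREREREREiIiIiIiIiIiIiIiIiIiIiIiIiERERERERERERERERESIiIiIiIiIiIiIiIiIiIiIiIiIRERERERERERERERERIiIiIiIiIiIiIiIiIiIiIiIiIhEREREREREREREREREiIiIiIiIiIiIiIiIiIiIiIiIiERERERERERERERERESIiIiIiIiIiIiIiIiIiIiIiIiIRERERERERERERERER"/>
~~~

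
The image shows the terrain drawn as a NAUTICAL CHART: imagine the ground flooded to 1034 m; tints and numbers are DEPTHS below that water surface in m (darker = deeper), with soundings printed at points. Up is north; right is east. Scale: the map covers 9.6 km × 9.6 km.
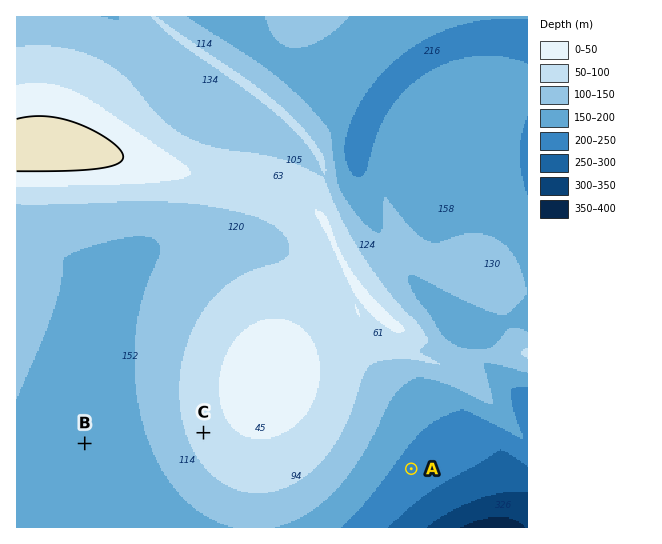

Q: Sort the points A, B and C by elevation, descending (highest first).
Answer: C B A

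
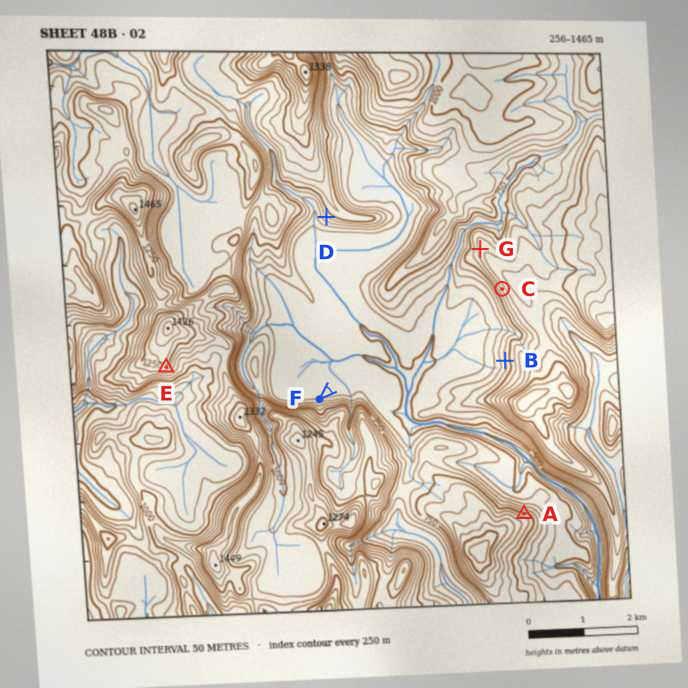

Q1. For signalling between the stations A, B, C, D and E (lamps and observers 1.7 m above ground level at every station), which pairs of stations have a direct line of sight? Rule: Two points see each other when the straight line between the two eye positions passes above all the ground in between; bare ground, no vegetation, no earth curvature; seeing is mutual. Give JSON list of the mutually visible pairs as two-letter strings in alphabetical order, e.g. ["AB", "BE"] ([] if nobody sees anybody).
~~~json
["AD", "BC", "BE", "CE"]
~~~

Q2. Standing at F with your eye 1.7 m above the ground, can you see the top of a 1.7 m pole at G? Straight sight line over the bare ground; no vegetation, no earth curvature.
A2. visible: true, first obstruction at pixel None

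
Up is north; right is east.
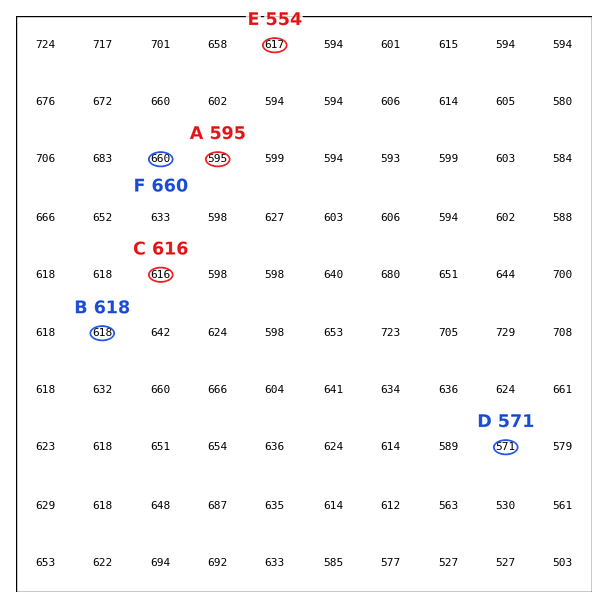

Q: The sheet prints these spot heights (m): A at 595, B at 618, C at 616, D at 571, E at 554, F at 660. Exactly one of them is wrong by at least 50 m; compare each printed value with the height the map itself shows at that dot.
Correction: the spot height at E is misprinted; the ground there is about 617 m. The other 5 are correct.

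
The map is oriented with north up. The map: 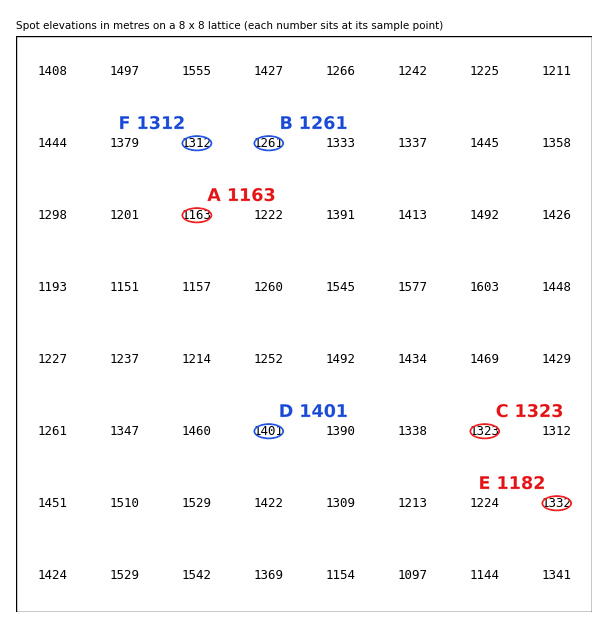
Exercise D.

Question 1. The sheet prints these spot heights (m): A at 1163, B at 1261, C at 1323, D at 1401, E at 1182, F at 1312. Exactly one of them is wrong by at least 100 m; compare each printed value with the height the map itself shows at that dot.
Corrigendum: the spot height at E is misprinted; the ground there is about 1332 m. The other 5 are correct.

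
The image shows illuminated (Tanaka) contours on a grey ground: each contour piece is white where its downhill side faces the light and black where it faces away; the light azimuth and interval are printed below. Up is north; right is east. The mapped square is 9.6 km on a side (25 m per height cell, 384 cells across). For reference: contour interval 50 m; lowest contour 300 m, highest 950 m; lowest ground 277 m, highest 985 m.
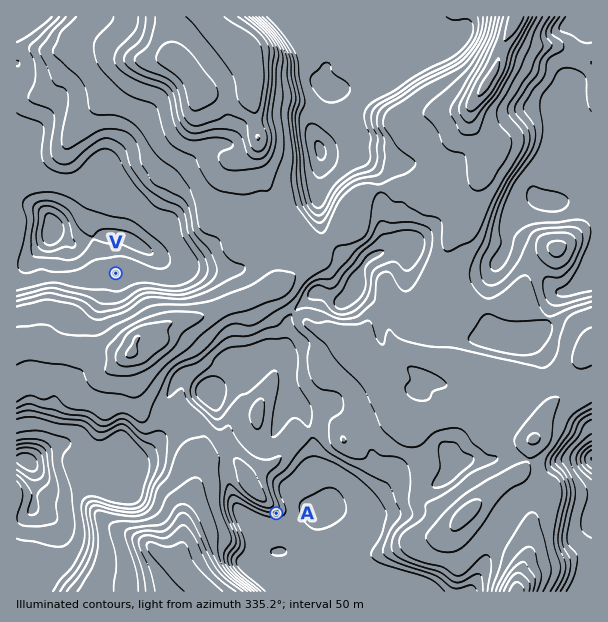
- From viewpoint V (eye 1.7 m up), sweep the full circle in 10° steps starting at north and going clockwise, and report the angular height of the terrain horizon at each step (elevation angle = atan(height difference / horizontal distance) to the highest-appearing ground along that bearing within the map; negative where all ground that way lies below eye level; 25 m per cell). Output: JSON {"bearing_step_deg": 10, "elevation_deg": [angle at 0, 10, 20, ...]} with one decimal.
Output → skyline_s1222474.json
{"bearing_step_deg": 10, "elevation_deg": [4.6, 6.7, 7.4, 7.7, 7.1, 6.8, 7.1, 5.8, 5.6, 5.2, 6.9, 9.0, 12.8, 16.1, 17.2, 18.7, 19.4, 17.6, 15.3, 14.0, 12.7, 12.4, 12.7, 12.4, 10.6, 8.0, 2.5, -0.5, -0.4, 0.4, 0.0, -0.2, 0.4, 1.7, 3.5, 3.8]}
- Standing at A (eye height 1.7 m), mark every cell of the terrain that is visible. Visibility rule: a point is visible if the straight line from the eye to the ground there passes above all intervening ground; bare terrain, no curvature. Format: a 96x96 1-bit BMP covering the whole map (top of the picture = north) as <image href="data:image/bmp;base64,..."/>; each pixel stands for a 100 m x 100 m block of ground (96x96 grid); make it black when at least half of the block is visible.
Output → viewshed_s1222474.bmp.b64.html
<image width="96" height="96" href="data:image/bmp;base64,Qk2+BAAAAAAAAD4AAAAoAAAAYAAAAGAAAAABAAEAAAAAAIAEAAATCwAAEwsAAAIAAAAAAAAA////AAAAAAAAAAAAf/////GB4AAAAAAA/////4CA8AAAAAAB/////gAAMAAAAAAD////+AAAMAAAAAAD////+AAAAAAAAAAD/////8AAAAAAAAAD/////+AAAAAAAAAH/////8AAAAAAAAAHH////8AAAAAAAAAPP////+MAAAAAAAAPP/////+AAAAAAAAOP//////AAAAAAAAOcB/////AAAAAAAAMYBB////gAAAAAAAAAAAf///wAAAAAAAAAAAP///4AAAAAAAAAAAD/+H4AAAAAAAAAAAB/+D8AAAAAAAAAAAA//A+AAAAAAAAAAAAefAfAAAAAAAAAAAAefAD4AAAAAAAAAAAefAAYAAAAAAAAAAAD/AAGAAAAAAAAAAAB+AAHAAAAAAAAAAAA8ADHAAAAAAAAAAAA8AGHAAAAAAAAAAAAcAMDAAAAAAAAAAAAAAMAAAAAAAAAAAAAAAAAAAAAAAAAAAAAAAAAAAAAAAAAAAAAAAAAAAAAAAAAAAAAAAAAAAAAAAAAAAAAAAAAAAAAAAAAAAAAAAAAAAAAAAAAAAAAAAAAAAAAAAAAAAAAAAAAAAAAAAAAAAAAAAAAAAAAAAAAAAAAAAAAAAAAAAAAAAAAAAAAAAAAAAAAAAAAAAAAAAAAAAAAAAAAAAAAAAAAAAAAAAAAAAAAAAAAAAAAAAAAAAAAAAAAAAAAAAAAAAAAAAAAAAAAAAAAAAAAAAAAAAAAAAAAAAAAAAAAAAAAAAAAAAAAAAAAAAAAAAAAAAAAAAAAAAAAAAAAAAAAAAAAAAAAAAAAAAAAAAAAAAAAAAAAAAAAAAAAAAAAAAAAAAAAAAAAAAAAAAAAAAAAAAAAAAAAAAAAAAAAAAAAAAAAAAAAAAAAAAAAAAAAAAAAAAAAAAAAAAAAAAAAAAAAAAAAAAAAAAAAAAAAAAAAAAAAAAAAAAAAAAAAAAAAAAAAAAAAAAAAAAAAAAAAAAAAAAAAAAAAAAAAAAAAAAAAAAAAAAAAAAAAAAAAAAAAAAAAAAAAAAAAAAAAAAAAAAAAAAAAAAAAAAAAAAAAAAAAAAAAAAAAAAAAAAAAAAAAAAAAAAAAAAAAAAAAAAAAAAAAAAAAAAAAAAAAAAAAAAAAAAAAAAAAAAAAAAAAAAAAAAAAAAAAAAAAAAAAAAAAAAAAAAAAAAAAAAAAAAAAAAAAAAAAAAAAAAAAAAAAAAAAAAAAAAAAAAAAAAAAAAAAAAAAAAAAAAAAAAAAAAAAAAAAAAAAAAAAAAAAAAAAAAAAAAAAAAAAAAAAAAAAAAAAAAAAAAAAAAAAAAAAAAAAAAAAAAAAAAAAAAAAAAAAAAAAAAAAAAAAAAAAAAAAAAAAAAAAAAAAAAAAAAAAAAAAAAAAAAAAAAAAAAAAAAAAAAAAAAAAAAAAAAAAAAAAAAAAAAAAAAAAAAAAAAAAAAAAAAAAAAAAAAAAAAAAAAAAAAAAAAAAAAAAAAAAAAAAAAAAAAAAAAAAAAAAAAAAAAAAAAAAAAAAAAAAAAAAAAAAAAAAAAAAAAAAAA="/>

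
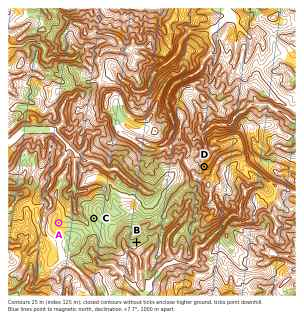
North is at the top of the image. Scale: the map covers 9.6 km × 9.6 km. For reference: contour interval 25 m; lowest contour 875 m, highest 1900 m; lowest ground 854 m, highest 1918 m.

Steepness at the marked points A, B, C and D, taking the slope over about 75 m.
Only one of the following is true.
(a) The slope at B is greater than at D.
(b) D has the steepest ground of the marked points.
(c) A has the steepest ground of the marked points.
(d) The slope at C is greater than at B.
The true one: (b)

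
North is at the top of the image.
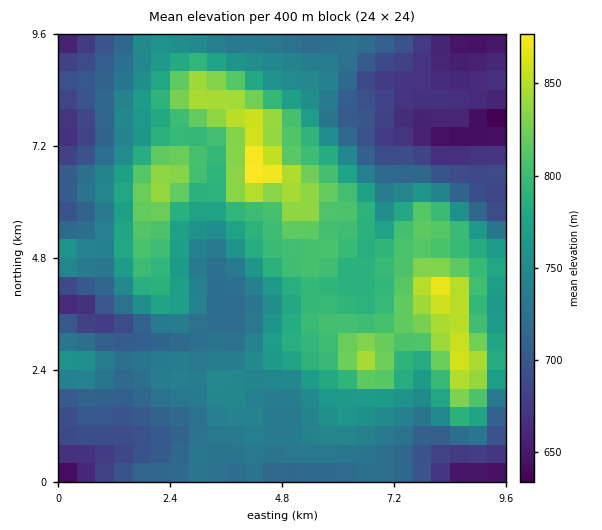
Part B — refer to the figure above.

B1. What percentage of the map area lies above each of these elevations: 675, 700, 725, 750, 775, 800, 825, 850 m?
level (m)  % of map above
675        91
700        81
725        66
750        46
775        35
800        21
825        9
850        3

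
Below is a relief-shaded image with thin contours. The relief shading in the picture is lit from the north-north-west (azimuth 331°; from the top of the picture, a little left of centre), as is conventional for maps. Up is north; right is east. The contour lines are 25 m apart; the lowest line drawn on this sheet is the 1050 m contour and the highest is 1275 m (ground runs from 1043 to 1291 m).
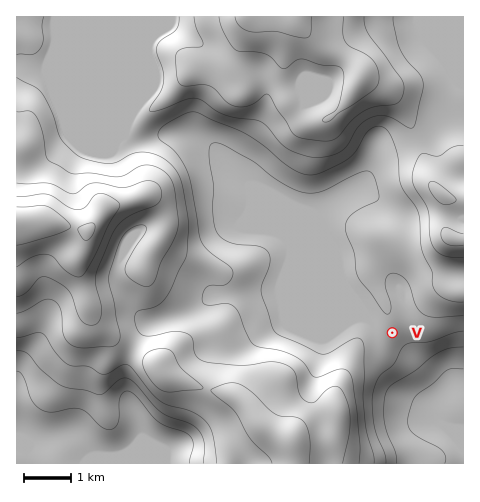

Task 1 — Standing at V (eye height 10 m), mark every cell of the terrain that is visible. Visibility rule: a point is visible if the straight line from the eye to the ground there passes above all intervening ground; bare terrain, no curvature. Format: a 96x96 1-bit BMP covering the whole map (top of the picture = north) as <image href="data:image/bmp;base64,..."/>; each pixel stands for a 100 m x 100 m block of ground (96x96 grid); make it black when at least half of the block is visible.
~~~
<image width="96" height="96" href="data:image/bmp;base64,Qk2+BAAAAAAAAD4AAAAoAAAAYAAAAGAAAAABAAEAAAAAAIAEAAATCwAAEwsAAAIAAAAAAAAA////AAAAAAAAAAAAAAAAAAH///8AAAAAAAAAAAH///8AAAAAAAAAAAH///8AAAAAAAAAAAD///8AAAAAAAAAAAH///8AAAAAAAAAAAH///8AAAAAAAAAAAH///8AAAAAAAADEAH///8AAAAAAAAP8AH///8AAAAAAAAP8AP///8AAAAAAAAf8AP///8AAAAAAAA/8Af///8AAAAAAAA8eAf+H/8AAAAAAABwOA/8D/8AAAAAAAAAPA/8B/8AAAAAAAAAPA/8Af8AAAAAAAAAPg/8AP8AAAAAAAAAPx/8AH8AAAAA/AAAf5/8AD8AAAAA/gAAf9/8AA8AAAAB/gAA/8/8HgMAAAAB/4AB/4f//wEAAAAB/wwD/4f//wAAAAAB/g+H/wP//wAAAAAA/g///wH//wAAAAAAfg///wD//4AAAAwAPA///4D//4AAAH4AGB///+D//8AAAH8AAB////z//8AAAH4AAA///////+EAAH4AAA////////8AAP4AAAf///////8AAP8AAAf///////8AAP+PAAP///////8AAP8P4AP///////8AAfwP/Af/////P/8AAfgP/gf/////P/wAAfAP/w//////f+AAA+AP/4///////8AAA8AP/5///////4AAB8AP//////4//4AAB8AP//////wf/8AAB8AP//////wf//AAA8AP//z///gf//8AA+AH//A///gf//8AA+AH/+AP//Af9/8AAeAD/8AH//A/4/8AAfAB/4AB/+A/g/wAAfAB/4AB/+AGA/AAAPgA/4AH/+AAA+AAAPgA/4Af/8AAA8AAAHwA/8B//8AAA8AAAH4A/8H//4AAA8AAAD+B/////4AAA8AAAB///////wAAA+AAAB///////wAAB+AAAAB//////wAAB/AAAAAP/////wAAD+AAAAAH/////4AAH8AAAAAD/////8AAH4AAAAAB/////+AAPgAAAAAB//////AAOAAAAAAA//////gAAAAAAAAA//////wAAAAAAAAAf/////4AAAAAAAAAf/////8AAAAAAAAAf/////+AAAAAAAAAf//////AIAAAAAAAP//////AMAAAAAAAf//////AMAAAAAAP///+P//gcAAAAAA////8D//geAAAAAA////8Af/w+AAAAAAf///4AB//+AAAAAAf///4AA//+AAAAAAH///4AAf/+AAAAAAD///4AAP/+AAAAAAB///4AAH/+AAAAAAAf+D4AAH/+AAAAAAAP8B4AAD/4AAAAAAAP8BwAAB+AAAAAAAAH4AwAAA8AAAAAAAAD4AQAAAQAAAAAAAABwAAAAAAAAAAAAAAAAAAAAAAAAAAAAAAAABAAAAAAAAAAAAAAADAAAAAAAAAAAAAAADAAAAAAAAAAAAAAAHAAAAAAAAAAAAAAAHAAAAAAAAAAAAAAAHgAAAAAAAAAAAAAAPwAAAAAAAAAAAAAAHwAAAAAAAAAAAAAAHgAAAAAAAAAAAAAADgAAAAAAAAAAAAAAAAAAAAAAA="/>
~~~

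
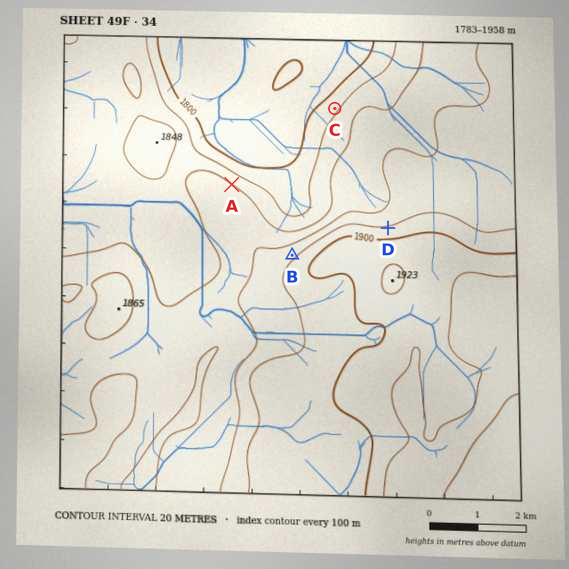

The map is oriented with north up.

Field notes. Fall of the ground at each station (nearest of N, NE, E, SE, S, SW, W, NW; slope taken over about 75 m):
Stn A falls NE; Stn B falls NW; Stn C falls NW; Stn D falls N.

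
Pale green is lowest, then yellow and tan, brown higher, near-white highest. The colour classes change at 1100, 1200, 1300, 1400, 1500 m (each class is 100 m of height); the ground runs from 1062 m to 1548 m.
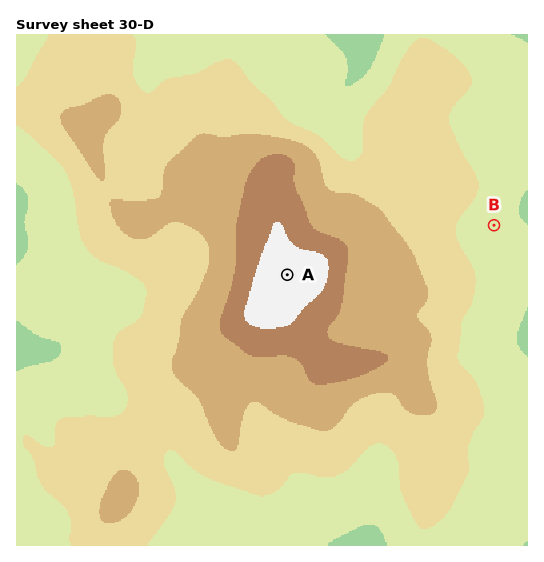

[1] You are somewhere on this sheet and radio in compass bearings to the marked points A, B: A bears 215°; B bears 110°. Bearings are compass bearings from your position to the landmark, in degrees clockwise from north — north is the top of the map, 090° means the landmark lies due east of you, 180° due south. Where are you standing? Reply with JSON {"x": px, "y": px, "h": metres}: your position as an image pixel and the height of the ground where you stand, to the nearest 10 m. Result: {"x": 357, "y": 175, "h": 1250}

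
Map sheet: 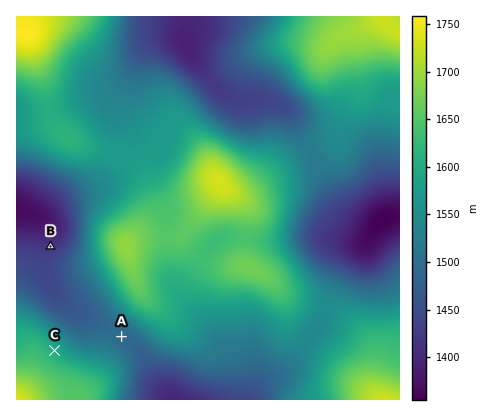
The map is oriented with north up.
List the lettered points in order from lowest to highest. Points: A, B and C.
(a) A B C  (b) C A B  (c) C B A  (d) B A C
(d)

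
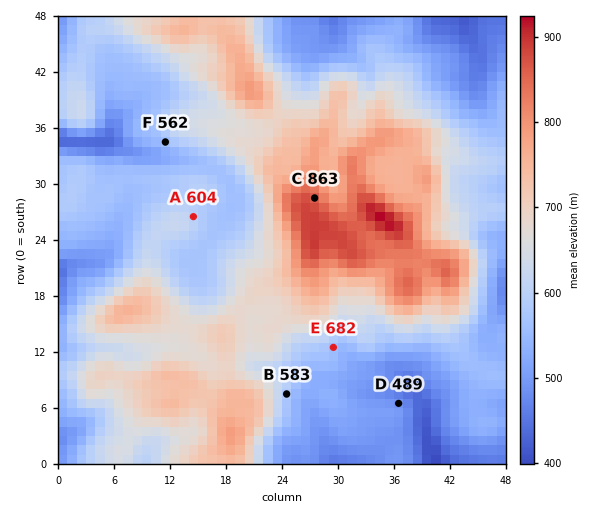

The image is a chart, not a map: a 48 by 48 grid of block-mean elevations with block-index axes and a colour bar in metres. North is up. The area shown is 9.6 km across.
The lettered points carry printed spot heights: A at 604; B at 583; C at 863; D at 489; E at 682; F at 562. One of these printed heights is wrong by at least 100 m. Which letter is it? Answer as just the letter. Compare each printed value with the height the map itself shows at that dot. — E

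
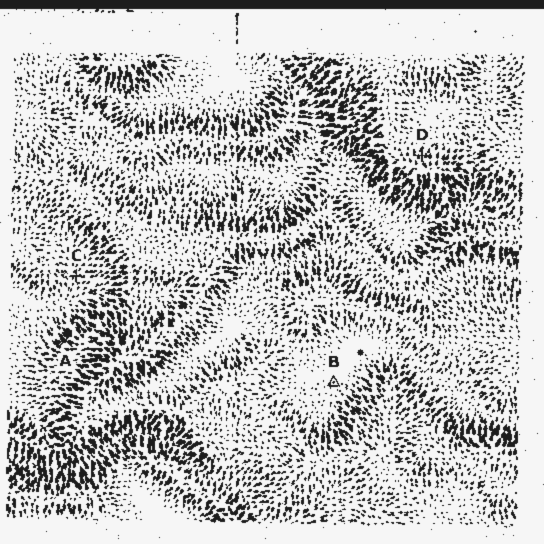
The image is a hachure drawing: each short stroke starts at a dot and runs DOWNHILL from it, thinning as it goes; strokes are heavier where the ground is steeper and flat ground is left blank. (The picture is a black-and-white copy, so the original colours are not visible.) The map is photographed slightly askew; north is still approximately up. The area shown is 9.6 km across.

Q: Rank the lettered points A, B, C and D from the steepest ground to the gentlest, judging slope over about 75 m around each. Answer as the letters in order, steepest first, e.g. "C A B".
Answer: A D C B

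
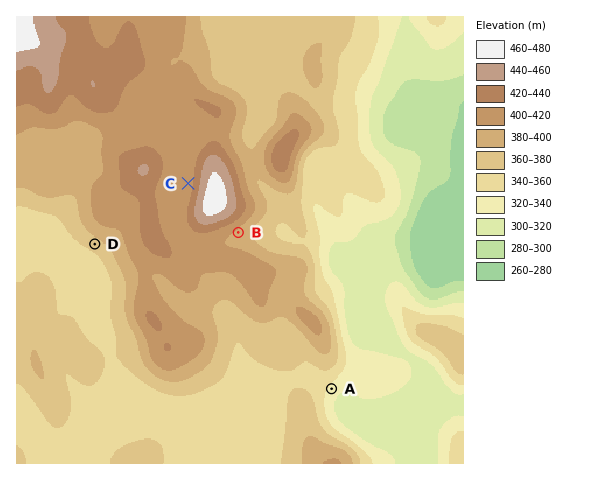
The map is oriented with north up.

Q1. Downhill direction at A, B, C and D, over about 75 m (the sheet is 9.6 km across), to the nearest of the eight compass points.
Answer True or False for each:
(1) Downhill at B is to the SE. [True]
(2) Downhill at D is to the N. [False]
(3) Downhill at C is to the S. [False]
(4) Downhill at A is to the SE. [True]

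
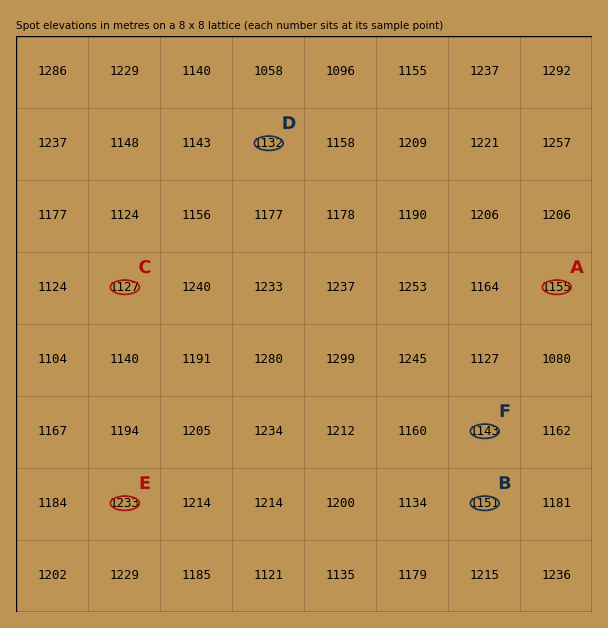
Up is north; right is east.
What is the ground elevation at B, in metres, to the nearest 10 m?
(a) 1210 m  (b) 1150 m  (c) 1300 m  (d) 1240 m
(b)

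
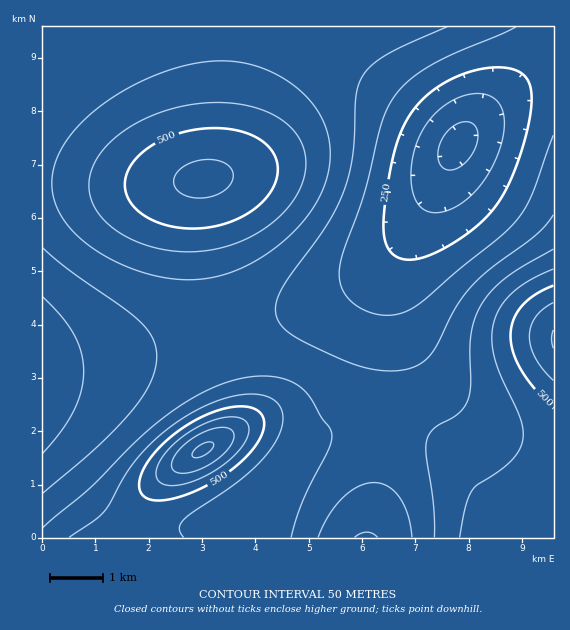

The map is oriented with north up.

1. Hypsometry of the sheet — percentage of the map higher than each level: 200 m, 97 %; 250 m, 92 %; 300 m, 83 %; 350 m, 68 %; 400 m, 39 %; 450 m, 21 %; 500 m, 9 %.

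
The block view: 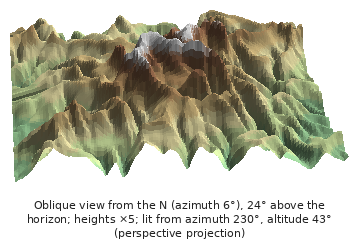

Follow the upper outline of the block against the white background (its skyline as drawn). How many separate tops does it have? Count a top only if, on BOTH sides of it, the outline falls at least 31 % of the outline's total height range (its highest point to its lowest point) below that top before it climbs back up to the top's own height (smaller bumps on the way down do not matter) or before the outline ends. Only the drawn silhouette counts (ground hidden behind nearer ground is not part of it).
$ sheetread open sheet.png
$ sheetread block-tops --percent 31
0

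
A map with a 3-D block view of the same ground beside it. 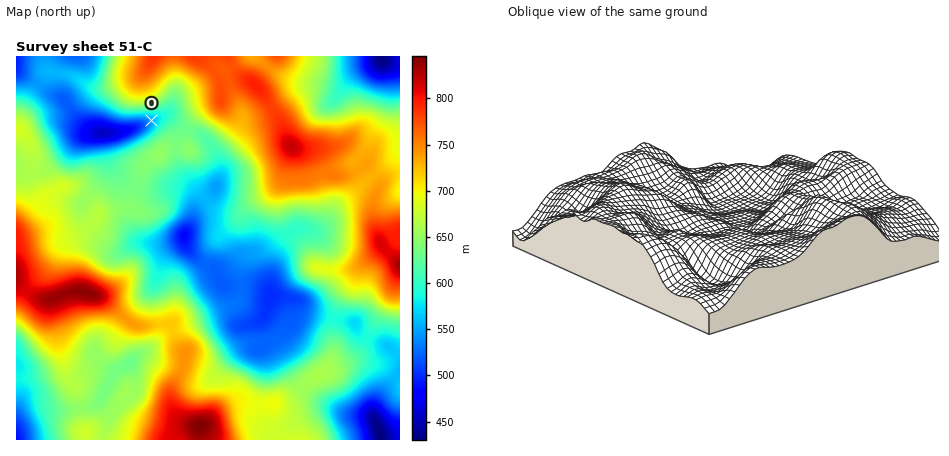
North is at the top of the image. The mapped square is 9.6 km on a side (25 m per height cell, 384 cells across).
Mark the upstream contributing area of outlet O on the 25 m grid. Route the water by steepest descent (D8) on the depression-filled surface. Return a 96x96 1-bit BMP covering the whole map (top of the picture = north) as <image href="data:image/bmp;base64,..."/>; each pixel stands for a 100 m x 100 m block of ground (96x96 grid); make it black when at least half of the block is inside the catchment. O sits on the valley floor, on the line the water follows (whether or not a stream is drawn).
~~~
<image width="96" height="96" href="data:image/bmp;base64,Qk2+BAAAAAAAAD4AAAAoAAAAYAAAAGAAAAABAAEAAAAAAIAEAAATCwAAEwsAAAIAAAAAAAAA////AAAAAAAAAAAAAAAAAAAAAAAAAAAAAAAAAAAAAAAAAAAAAAAAAAAAAAAAAAAAAAAAAAAAAAAAAAAAAAAAAAAAAAAAAAAAAAAAAAAAAAAAAAAAAAAAAAAAAAAAAAAAAAAAAAAAAAAAAAAAAAAAAAAAAAAAAAAAAAAAAAAAAAAAAAAAAAAAAAAAAAAAAAAAAAAAAAAAAAAAAAAAAAAAAAAAAAAAAAAAAAAAAAAAAAAAAAAAAAAAAAAAAAAAAAAAAAAAAAAAAAAAAAAAAAAAAAAAAAAAAAAAAAAAAAAAAAAAAAAAAAAAAAAAAAAAAAAAAAAAAAAAAAAAAAAAAAAAAAAAAAAAAAAAAAAAAAAAAAAAAAAAAAAAAAAAAAAAAAAAAAAAAAAAAAAAAAAAAAAAAAAAAAAAAAAAAAAAAAAAAAAAAAAAAAAAAAAAAAAAAAAAAAAAAAAAAAAAAAAAAAAAAAAAAAAAAAAAAAAAAAAAAAAAAAAAAAAAAAAAAAAAAAAAAAAAAAAAAAAAAAAAAAAAAAAAAAAAAAAAAAAAAAAAAAAAAAAAAAAAAAAAAAAAAAAAAAAAAAAAAAAAAAAAAAAAAAAAAAAAAAAAAAAAAAAAAAAAAAAAAAAAAAAAAAAAAAAAAAAAAAAAAAAAAAAAAAAAAAAAAAAAAAAAAAAAAAAAAAAAAAAAAAAAAAAAAAAAAAAAAAAAAAAAAAAAAAAAAAAAAAAAAAAAAAAAAAAAAAAAAAAAAAAAAAAAAAAAAAAAAAAAAAAAAAAAAAAAAAAAAAAAAAAAAAAAAAAAAAAAAAAAAAAAAAAAAAAAAAAAAAAAAAAAAAAAAAAAAAAAAAAAAAAAAAAAAAAAAAAAAAAAAAAAAAAAAAAAAAAAAAAAAAAAAAAAAAAAAAAAAAAAAAAAAAAAAAAAAAAAAAAAAAAAAAAAAAAAAAAAAAAAAAAAAAAAAAAAAAAAAAAAAAAAAAAAAAAAAAAAAAAAAAAAAAAAAAAAAAAAAAAAAAAAAAAAAAAAAAAAAAAAAAAAAAAAAAAAAAAAAAAAAAAAAAAAAAAAAAAAAAAAAAAAAAAAAAAAAAAAAAAAAAAAAAAAAAAAAAAAAAAAAAAAAAAAAAAAAAAAAAAAAAAAAAAAAAAAAAAAAAAAAAAAAAAAAAAAAAAAAAAAAAAAAAAAAAAAAAAAA+AAAAAAAAAAAAAAA+AAAAAAAAAAAAAAAeAAAAAAAAAAAAAAAeAAAAAAAAAAAAAAAeAAAAAAAAAAAAAAA+AAAAAAAAAAAAAAB/AAAAAAAAAAAAAAP/gAAAAAAAAAAAAAH/wAAAAAAAAAAAAAH/4AAAAAAAAAAAAAH/+AAAAAAAAAAAAAH//gAAAAAAAAAAAAP//gAAAAAAAAAAAAf//gAAAAAAAAAAAAf//gAAAAAAAAAAAAf//gAAAAAAAAAAAAf//gAAAAAAAAAAAA///gAAAAAAAAAAAA///AAAAAAAAAAAAAf/+AAAAAAAAAAAAAf/8AAAAAAAAAAAAAP/4AAAAAAAAAAAAAP/wAAAAAAAA="/>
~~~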